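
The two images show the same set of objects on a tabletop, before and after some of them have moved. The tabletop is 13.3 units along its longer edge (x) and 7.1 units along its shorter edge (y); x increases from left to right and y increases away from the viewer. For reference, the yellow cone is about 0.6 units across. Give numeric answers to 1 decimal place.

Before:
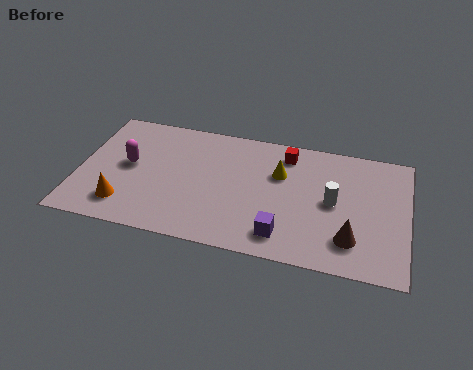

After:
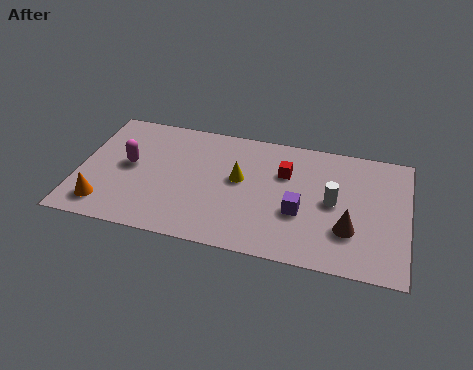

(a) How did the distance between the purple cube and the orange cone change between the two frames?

+1.5

The distance was about 6.4 in the first image and 7.9 in the second, so they moved 1.5 units further apart.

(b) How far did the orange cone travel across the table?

0.8

From (2.0, 1.5) to (1.2, 1.3), the orange cone covered √(0.8² + 0.2²) ≈ 0.8 units.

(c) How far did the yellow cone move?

1.7

From (8.1, 4.7) to (6.5, 4.0), the yellow cone covered √(1.6² + 0.7²) ≈ 1.7 units.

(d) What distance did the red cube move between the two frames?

1.1

The red cube was near (8.3, 5.9) before and (8.3, 4.8) after, so it travelled √(0.0² + 1.1²) ≈ 1.1 units.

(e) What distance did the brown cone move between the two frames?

0.5

The brown cone was near (11.1, 1.7) before and (11.0, 2.2) after, so it travelled √(0.1² + 0.5²) ≈ 0.5 units.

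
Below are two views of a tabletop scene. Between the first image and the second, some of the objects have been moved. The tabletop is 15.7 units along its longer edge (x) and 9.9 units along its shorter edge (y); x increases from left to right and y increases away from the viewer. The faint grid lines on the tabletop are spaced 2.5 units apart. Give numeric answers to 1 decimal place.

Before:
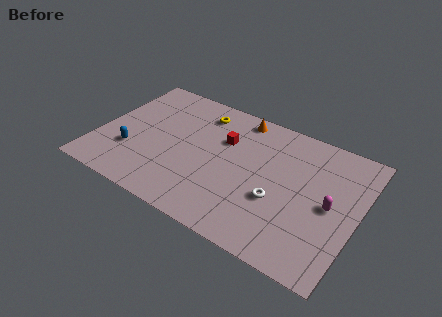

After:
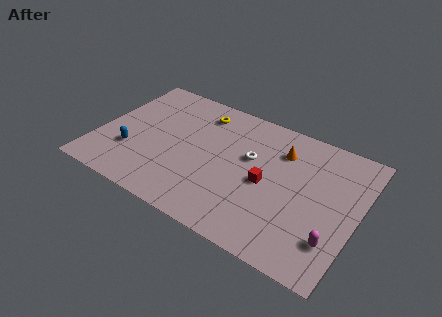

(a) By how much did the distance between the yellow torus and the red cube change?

+3.5

They were about 2.3 units apart before and 5.8 after — 3.5 units further apart.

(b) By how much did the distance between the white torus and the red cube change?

-2.9

Before: roughly 4.7 units apart; after: 1.8. That's 2.9 units closer together.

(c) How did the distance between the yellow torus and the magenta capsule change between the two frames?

+1.5

They were about 9.0 units apart before and 10.5 after — 1.5 units further apart.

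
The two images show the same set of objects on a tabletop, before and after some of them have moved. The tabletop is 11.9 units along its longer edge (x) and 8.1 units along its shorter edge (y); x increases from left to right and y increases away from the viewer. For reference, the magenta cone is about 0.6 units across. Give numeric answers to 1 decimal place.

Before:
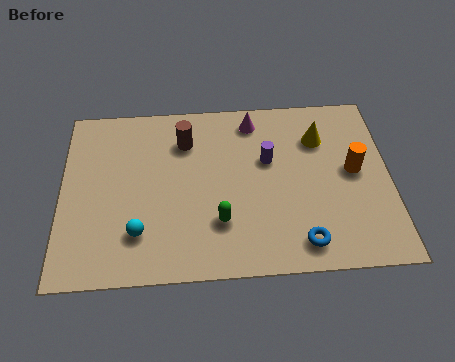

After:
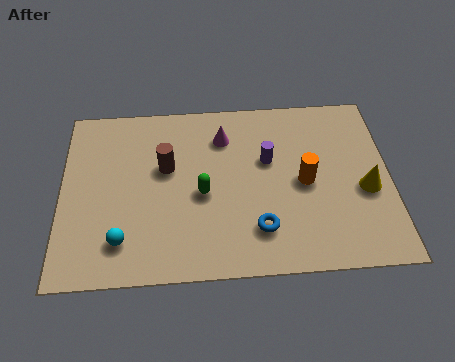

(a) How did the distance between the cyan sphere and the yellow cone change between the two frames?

+1.3

The distance was about 7.7 in the first image and 9.0 in the second, so they moved 1.3 units further apart.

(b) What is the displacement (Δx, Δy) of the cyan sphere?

(-0.6, -0.3)

From the two frames, the cyan sphere sits at roughly (2.8, 2.0) before and (2.2, 1.7) after.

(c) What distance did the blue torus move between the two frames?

1.7

The blue torus moved from about (8.6, 1.2) to (7.1, 1.9), a distance of √(1.5² + 0.7²) ≈ 1.7.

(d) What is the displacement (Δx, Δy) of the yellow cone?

(1.6, -2.5)

From the two frames, the yellow cone sits at roughly (9.4, 5.9) before and (11.0, 3.4) after.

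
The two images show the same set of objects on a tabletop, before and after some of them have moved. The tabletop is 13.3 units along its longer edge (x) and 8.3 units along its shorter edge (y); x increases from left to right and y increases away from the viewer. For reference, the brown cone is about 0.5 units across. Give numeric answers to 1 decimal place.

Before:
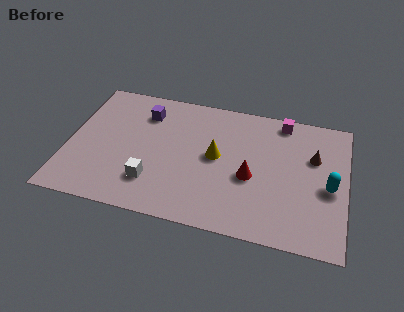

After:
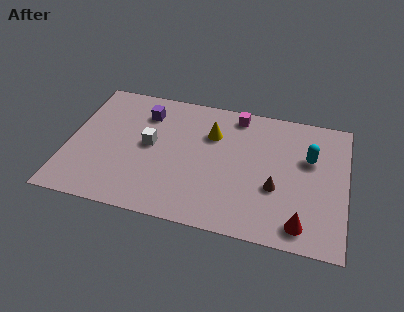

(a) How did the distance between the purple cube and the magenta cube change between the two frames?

-2.2

They were about 6.7 units apart before and 4.5 after — 2.2 units closer together.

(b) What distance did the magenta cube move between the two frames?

2.2

The magenta cube was near (10.1, 7.4) before and (7.9, 7.3) after, so it travelled √(2.2² + 0.1²) ≈ 2.2 units.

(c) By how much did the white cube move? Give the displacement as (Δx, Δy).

(-0.3, 2.3)

From the two frames, the white cube sits at roughly (4.2, 2.1) before and (3.9, 4.4) after.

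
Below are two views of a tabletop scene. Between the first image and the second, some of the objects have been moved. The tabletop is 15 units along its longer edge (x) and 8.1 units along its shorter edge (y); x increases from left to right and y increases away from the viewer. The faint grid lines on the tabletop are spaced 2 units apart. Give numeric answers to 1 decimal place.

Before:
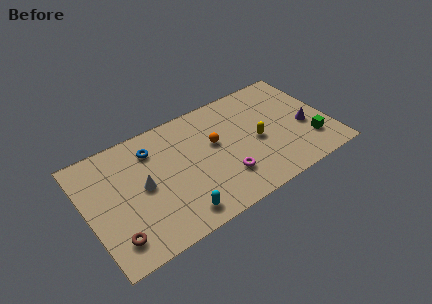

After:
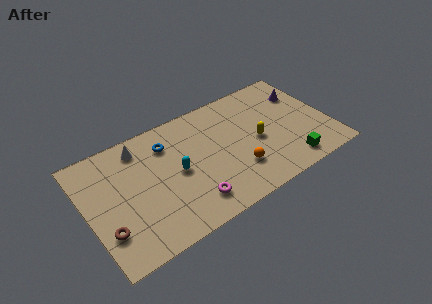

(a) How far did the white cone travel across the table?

2.7

The white cone was near (3.4, 4.1) before and (3.6, 6.8) after, so it travelled √(0.2² + 2.7²) ≈ 2.7 units.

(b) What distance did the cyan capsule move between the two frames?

2.8

From (5.1, 1.2) to (5.5, 4.0), the cyan capsule covered √(0.4² + 2.8²) ≈ 2.8 units.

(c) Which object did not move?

the yellow capsule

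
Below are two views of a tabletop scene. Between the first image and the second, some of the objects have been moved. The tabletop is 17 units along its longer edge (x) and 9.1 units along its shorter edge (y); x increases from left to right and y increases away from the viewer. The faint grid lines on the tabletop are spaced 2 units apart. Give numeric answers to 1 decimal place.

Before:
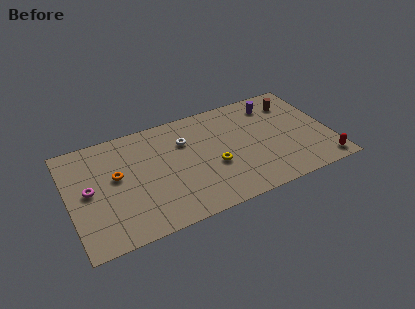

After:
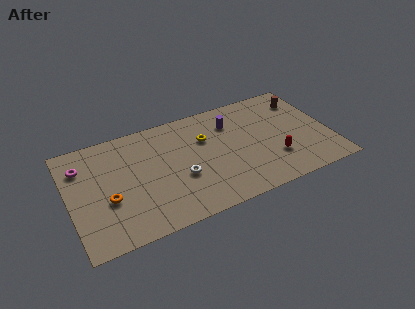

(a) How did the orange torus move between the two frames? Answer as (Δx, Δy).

(-0.7, -1.7)

The orange torus was at about (3.1, 5.2) and moved to about (2.4, 3.5).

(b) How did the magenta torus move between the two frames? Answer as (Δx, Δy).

(-0.3, 2.1)

The magenta torus was at about (1.3, 4.7) and moved to about (1.0, 6.8).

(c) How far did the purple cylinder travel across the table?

3.0

The purple cylinder moved from about (13.7, 7.4) to (10.8, 6.8), a distance of √(2.9² + 0.6²) ≈ 3.0.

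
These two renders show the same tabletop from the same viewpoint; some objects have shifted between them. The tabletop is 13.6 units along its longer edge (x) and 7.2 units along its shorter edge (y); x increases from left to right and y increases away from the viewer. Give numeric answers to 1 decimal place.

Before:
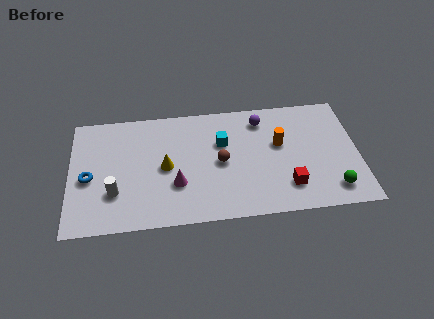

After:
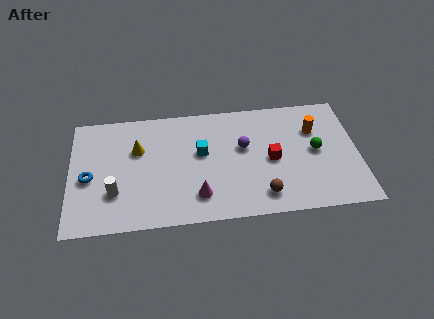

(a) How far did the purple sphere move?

1.8

The purple sphere moved from about (9.1, 5.9) to (8.2, 4.3), a distance of √(0.9² + 1.6²) ≈ 1.8.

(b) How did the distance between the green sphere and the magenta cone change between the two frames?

-1.4

They were about 7.4 units apart before and 6.0 after — 1.4 units closer together.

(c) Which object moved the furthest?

the brown sphere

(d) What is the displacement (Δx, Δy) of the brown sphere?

(1.9, -2.2)

From the two frames, the brown sphere sits at roughly (7.1, 3.5) before and (9.0, 1.3) after.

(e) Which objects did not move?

the white cylinder and the blue torus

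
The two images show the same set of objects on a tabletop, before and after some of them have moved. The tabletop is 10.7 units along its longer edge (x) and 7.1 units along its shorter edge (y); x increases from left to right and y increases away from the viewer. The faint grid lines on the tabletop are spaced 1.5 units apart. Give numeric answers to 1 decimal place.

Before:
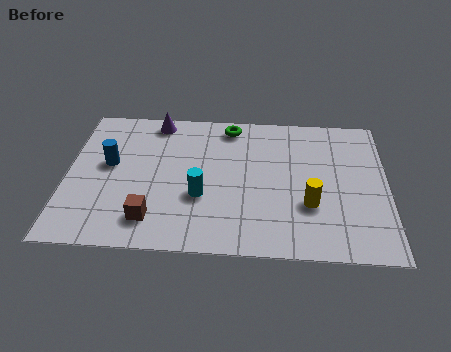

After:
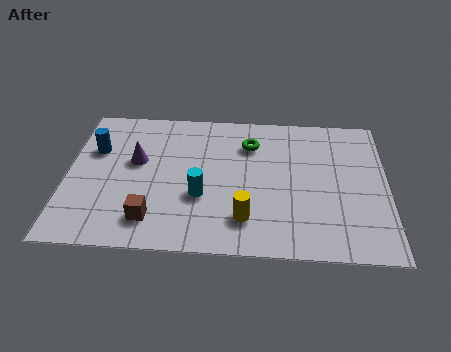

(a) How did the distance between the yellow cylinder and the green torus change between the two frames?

-1.0

They were about 4.7 units apart before and 3.7 after — 1.0 units closer together.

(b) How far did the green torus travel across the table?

1.1

From (5.4, 6.2) to (6.1, 5.3), the green torus covered √(0.7² + 0.9²) ≈ 1.1 units.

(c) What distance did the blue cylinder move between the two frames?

0.9

The blue cylinder moved from about (1.4, 4.0) to (0.9, 4.7), a distance of √(0.5² + 0.7²) ≈ 0.9.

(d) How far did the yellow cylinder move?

2.2

From (8.1, 2.4) to (6.0, 1.6), the yellow cylinder covered √(2.1² + 0.8²) ≈ 2.2 units.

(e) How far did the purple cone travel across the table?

2.2

The purple cone was near (2.9, 6.3) before and (2.3, 4.2) after, so it travelled √(0.6² + 2.1²) ≈ 2.2 units.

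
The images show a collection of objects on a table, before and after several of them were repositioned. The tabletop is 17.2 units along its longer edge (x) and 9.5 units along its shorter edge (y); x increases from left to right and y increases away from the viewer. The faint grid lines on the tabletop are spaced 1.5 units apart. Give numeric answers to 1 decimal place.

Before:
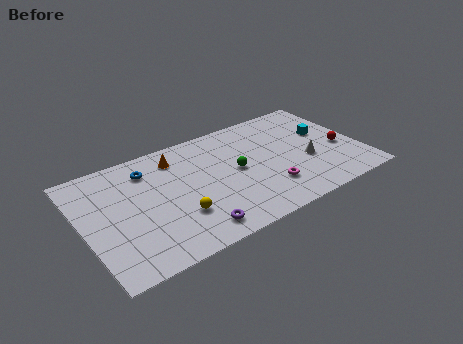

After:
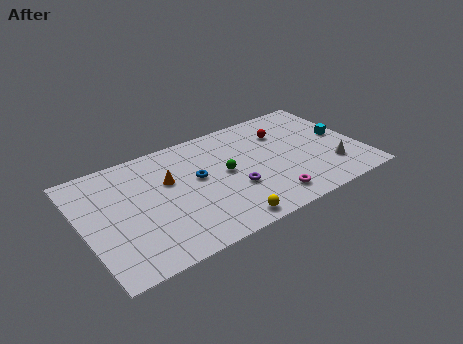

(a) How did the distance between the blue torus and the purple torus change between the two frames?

-3.6

The distance was about 6.4 in the first image and 2.8 in the second, so they moved 3.6 units closer together.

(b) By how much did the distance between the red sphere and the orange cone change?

-3.1

Before: roughly 10.6 units apart; after: 7.5. That's 3.1 units closer together.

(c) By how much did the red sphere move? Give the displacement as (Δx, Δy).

(-3.2, 3.0)

The red sphere started near (16.0, 3.9) and ended near (12.8, 6.9).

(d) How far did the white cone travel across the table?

1.8

The white cone moved from about (13.8, 3.7) to (15.1, 2.5), a distance of √(1.3² + 1.2²) ≈ 1.8.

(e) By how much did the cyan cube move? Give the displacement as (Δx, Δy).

(0.9, -0.7)

The cyan cube started near (15.3, 5.7) and ended near (16.2, 5.0).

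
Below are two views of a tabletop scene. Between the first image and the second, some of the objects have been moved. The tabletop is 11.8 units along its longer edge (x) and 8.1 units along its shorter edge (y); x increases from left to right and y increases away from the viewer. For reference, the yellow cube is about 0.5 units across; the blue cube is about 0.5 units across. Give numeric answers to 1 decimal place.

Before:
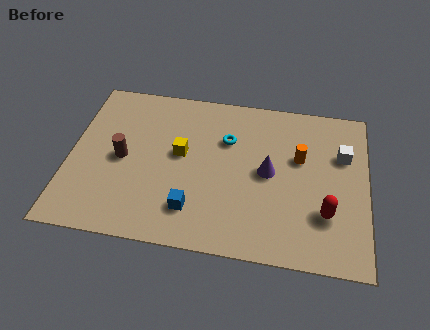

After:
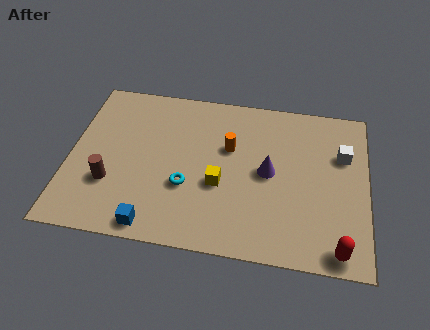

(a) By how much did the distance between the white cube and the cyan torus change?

+2.0

Before: roughly 4.6 units apart; after: 6.6. That's 2.0 units further apart.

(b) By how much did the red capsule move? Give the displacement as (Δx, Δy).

(0.5, -1.6)

From the two frames, the red capsule sits at roughly (10.2, 2.4) before and (10.7, 0.8) after.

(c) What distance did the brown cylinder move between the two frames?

1.4

The brown cylinder moved from about (2.1, 3.9) to (1.7, 2.6), a distance of √(0.4² + 1.3²) ≈ 1.4.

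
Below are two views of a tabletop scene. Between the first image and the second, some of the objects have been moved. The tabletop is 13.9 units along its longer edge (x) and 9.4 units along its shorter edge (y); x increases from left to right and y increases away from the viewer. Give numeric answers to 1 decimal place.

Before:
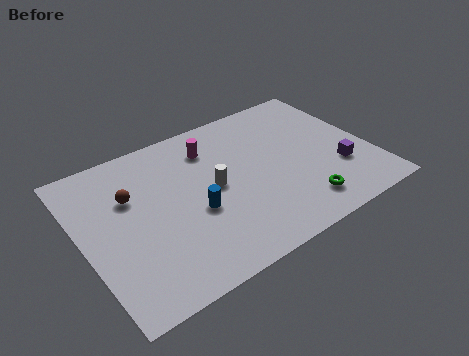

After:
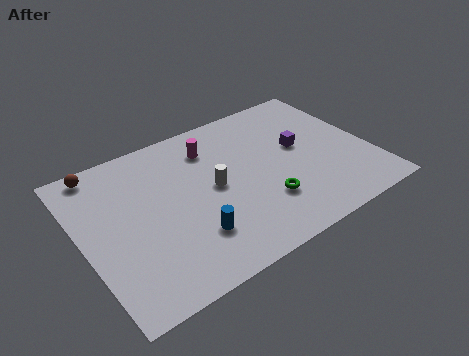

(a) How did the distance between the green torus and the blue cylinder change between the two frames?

-1.6

The distance was about 5.2 in the first image and 3.6 in the second, so they moved 1.6 units closer together.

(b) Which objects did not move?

the magenta cylinder and the white cylinder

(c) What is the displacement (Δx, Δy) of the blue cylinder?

(-0.4, -1.3)

The blue cylinder was at about (5.2, 3.8) and moved to about (4.8, 2.5).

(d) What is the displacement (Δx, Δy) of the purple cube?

(-1.5, 2.3)

The purple cube was at about (12.2, 3.0) and moved to about (10.7, 5.3).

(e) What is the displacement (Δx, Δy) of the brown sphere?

(-1.1, 2.3)

The brown sphere was at about (2.5, 6.2) and moved to about (1.4, 8.5).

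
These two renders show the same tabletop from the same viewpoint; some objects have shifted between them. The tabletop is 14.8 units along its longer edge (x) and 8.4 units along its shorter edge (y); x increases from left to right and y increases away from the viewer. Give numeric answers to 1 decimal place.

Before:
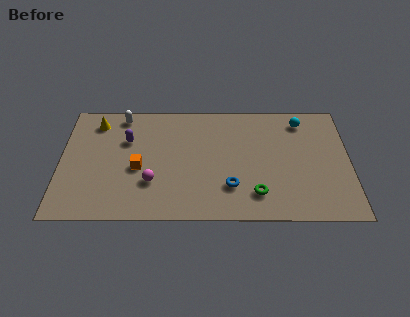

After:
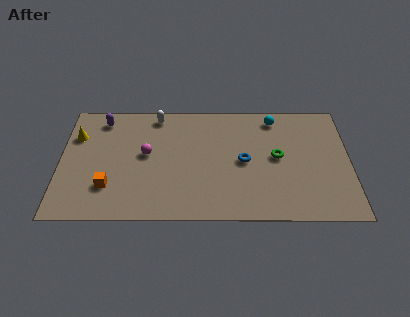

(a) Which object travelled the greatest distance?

the green torus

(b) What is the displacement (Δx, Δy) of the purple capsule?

(-1.3, 1.5)

From the two frames, the purple capsule sits at roughly (3.4, 5.6) before and (2.1, 7.1) after.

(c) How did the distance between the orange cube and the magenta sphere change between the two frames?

+1.8

They were about 1.2 units apart before and 3.0 after — 1.8 units further apart.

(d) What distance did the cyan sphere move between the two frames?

1.4

From (12.4, 7.0) to (11.0, 7.2), the cyan sphere covered √(1.4² + 0.2²) ≈ 1.4 units.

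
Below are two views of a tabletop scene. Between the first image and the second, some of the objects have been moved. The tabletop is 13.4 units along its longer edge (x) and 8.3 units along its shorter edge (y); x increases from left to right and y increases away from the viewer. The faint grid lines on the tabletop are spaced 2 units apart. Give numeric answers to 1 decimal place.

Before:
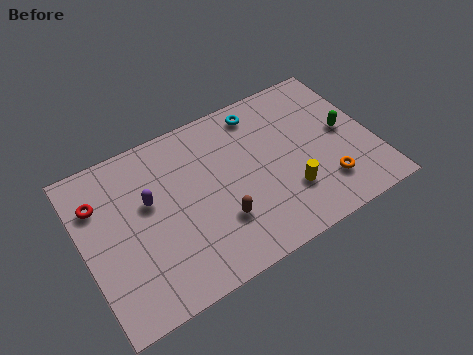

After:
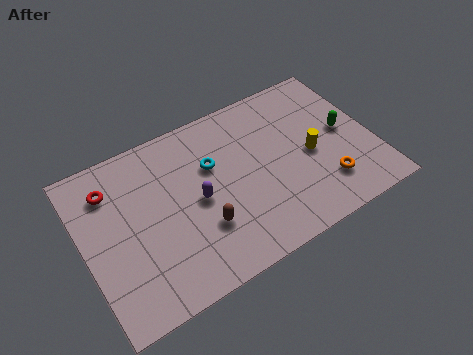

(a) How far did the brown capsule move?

0.8

From (6.0, 2.5) to (5.2, 2.6), the brown capsule covered √(0.8² + 0.1²) ≈ 0.8 units.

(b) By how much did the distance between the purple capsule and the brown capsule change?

-2.4

The distance was about 3.8 in the first image and 1.4 in the second, so they moved 2.4 units closer together.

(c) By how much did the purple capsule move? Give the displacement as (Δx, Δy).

(2.1, -1.0)

From the two frames, the purple capsule sits at roughly (3.1, 5.0) before and (5.2, 4.0) after.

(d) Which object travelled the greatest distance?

the cyan torus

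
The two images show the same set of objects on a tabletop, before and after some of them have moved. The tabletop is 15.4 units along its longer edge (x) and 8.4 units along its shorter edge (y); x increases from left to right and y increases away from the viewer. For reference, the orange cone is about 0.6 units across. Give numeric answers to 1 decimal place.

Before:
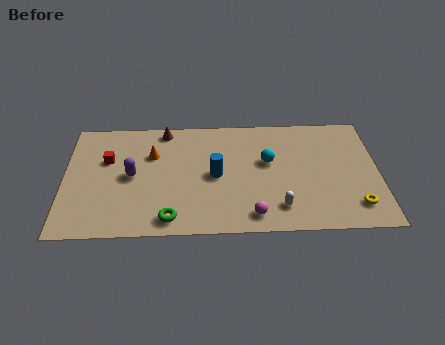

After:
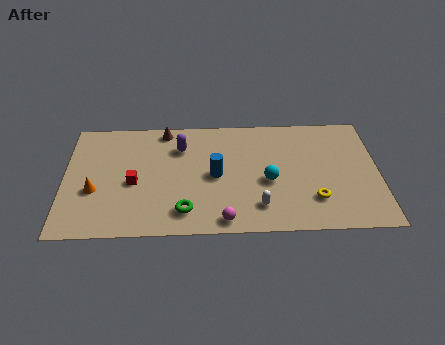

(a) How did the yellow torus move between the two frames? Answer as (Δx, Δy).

(-2.0, 0.5)

The yellow torus was at about (14.2, 1.7) and moved to about (12.2, 2.2).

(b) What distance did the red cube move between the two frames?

2.1

The red cube was near (2.1, 5.4) before and (3.4, 3.7) after, so it travelled √(1.3² + 1.7²) ≈ 2.1 units.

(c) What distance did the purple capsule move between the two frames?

3.1

The purple capsule was near (3.3, 4.2) before and (5.7, 6.2) after, so it travelled √(2.4² + 2.0²) ≈ 3.1 units.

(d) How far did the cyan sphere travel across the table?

1.4

The cyan sphere moved from about (10.0, 5.0) to (10.0, 3.6), a distance of √(0.0² + 1.4²) ≈ 1.4.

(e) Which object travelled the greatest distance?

the orange cone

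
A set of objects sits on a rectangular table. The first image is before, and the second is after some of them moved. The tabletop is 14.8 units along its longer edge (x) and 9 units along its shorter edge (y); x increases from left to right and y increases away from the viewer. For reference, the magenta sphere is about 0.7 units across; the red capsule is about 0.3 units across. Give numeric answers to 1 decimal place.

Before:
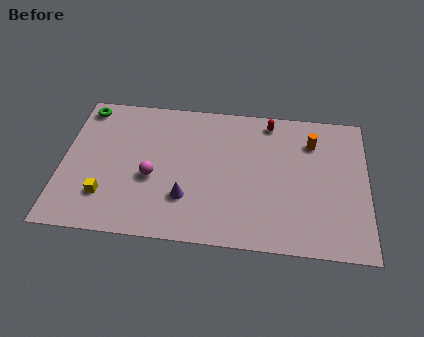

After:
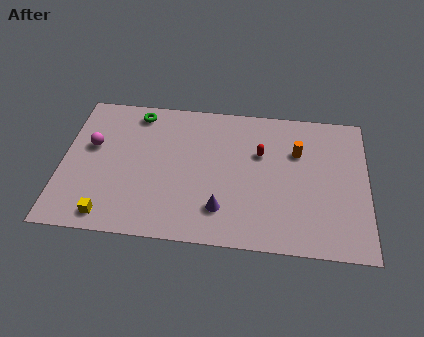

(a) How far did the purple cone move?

1.8

The purple cone moved from about (6.1, 2.6) to (7.8, 2.1), a distance of √(1.7² + 0.5²) ≈ 1.8.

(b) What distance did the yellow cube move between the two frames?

1.2

The yellow cube was near (2.2, 2.3) before and (2.4, 1.1) after, so it travelled √(0.2² + 1.2²) ≈ 1.2 units.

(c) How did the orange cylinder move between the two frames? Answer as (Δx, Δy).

(-0.7, -0.7)

From the two frames, the orange cylinder sits at roughly (12.1, 6.8) before and (11.4, 6.1) after.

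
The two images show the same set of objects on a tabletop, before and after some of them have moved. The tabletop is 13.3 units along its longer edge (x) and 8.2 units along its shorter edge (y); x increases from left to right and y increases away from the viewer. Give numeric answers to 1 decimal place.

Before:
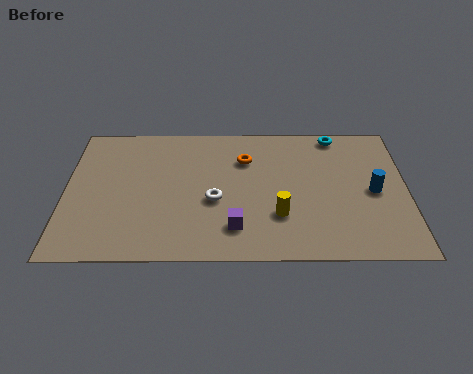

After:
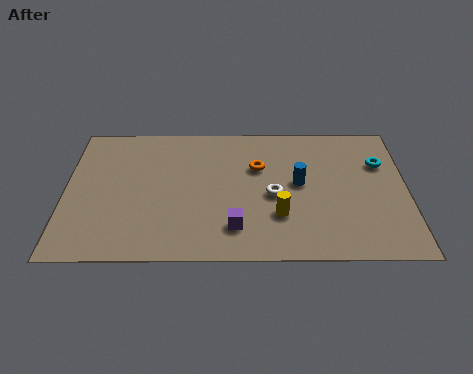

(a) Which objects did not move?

the yellow cylinder and the purple cube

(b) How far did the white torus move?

2.3

The white torus moved from about (5.8, 3.4) to (8.1, 3.7), a distance of √(2.3² + 0.3²) ≈ 2.3.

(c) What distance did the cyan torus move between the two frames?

2.5

From (10.6, 7.4) to (12.3, 5.6), the cyan torus covered √(1.7² + 1.8²) ≈ 2.5 units.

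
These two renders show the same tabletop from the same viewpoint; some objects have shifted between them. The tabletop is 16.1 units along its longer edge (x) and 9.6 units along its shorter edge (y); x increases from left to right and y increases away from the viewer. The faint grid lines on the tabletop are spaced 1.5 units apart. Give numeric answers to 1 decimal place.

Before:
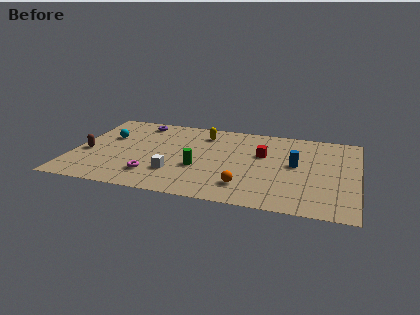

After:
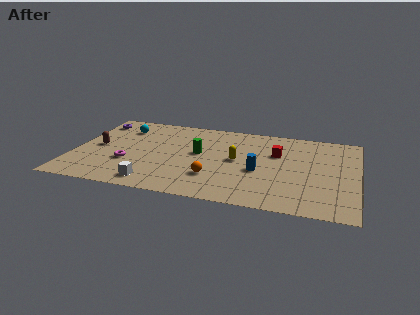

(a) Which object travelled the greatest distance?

the yellow capsule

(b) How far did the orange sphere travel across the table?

1.9

The orange sphere moved from about (9.9, 2.1) to (8.1, 2.7), a distance of √(1.8² + 0.6²) ≈ 1.9.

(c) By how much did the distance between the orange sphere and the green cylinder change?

-0.3

Before: roughly 3.1 units apart; after: 2.8. That's 0.3 units closer together.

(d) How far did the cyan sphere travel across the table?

1.5

From (1.8, 6.1) to (2.5, 7.4), the cyan sphere covered √(0.7² + 1.3²) ≈ 1.5 units.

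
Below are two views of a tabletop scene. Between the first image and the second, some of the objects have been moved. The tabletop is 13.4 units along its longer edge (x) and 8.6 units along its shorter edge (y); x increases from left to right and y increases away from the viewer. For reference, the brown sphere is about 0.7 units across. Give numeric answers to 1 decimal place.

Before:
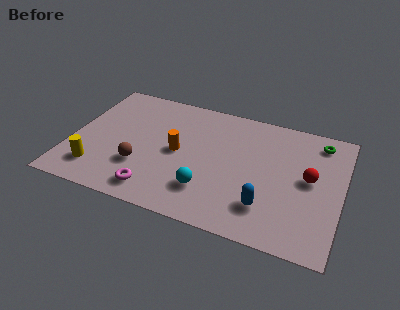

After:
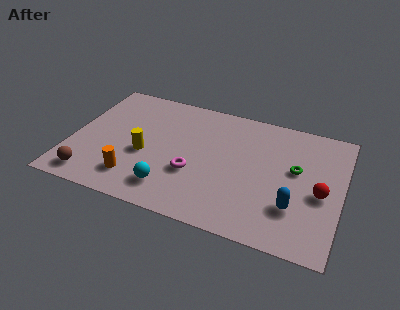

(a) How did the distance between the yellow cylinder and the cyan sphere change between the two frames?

-3.1

The distance was about 5.5 in the first image and 2.4 in the second, so they moved 3.1 units closer together.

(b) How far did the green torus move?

2.5

The green torus was near (12.1, 7.3) before and (11.1, 5.0) after, so it travelled √(1.0² + 2.3²) ≈ 2.5 units.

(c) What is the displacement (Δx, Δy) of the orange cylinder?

(-1.9, -2.5)

The orange cylinder started near (5.3, 4.3) and ended near (3.4, 1.8).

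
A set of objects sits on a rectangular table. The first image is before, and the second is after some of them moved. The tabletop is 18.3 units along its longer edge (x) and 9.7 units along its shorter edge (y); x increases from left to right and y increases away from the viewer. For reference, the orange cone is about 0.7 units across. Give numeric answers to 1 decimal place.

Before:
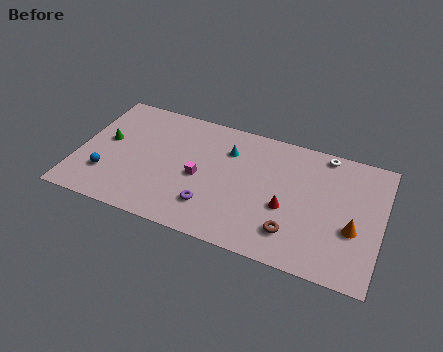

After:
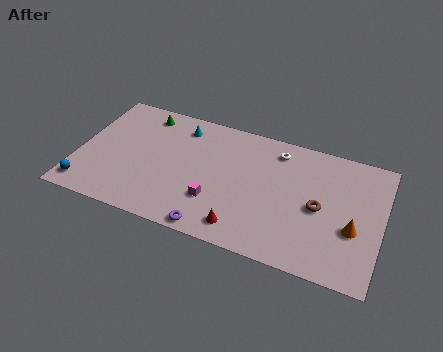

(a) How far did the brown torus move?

2.8

The brown torus was near (13.2, 2.2) before and (14.6, 4.6) after, so it travelled √(1.4² + 2.4²) ≈ 2.8 units.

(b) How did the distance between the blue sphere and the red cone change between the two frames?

-1.4

Before: roughly 10.9 units apart; after: 9.5. That's 1.4 units closer together.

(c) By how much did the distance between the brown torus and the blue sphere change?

+2.9

They were about 11.3 units apart before and 14.2 after — 2.9 units further apart.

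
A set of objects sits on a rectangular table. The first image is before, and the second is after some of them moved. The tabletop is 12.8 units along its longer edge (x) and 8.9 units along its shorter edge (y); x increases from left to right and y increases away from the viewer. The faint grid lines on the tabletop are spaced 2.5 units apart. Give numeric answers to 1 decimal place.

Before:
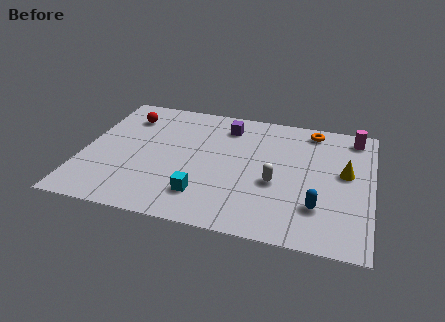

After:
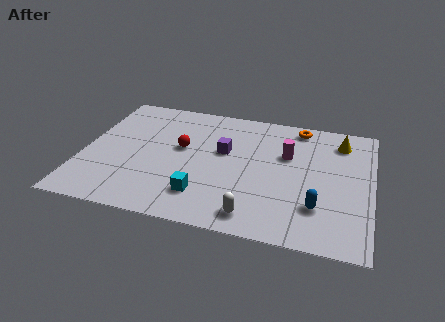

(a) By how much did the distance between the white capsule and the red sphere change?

-2.4

They were about 7.6 units apart before and 5.2 after — 2.4 units closer together.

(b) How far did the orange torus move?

0.6

From (10.0, 7.8) to (9.4, 7.9), the orange torus covered √(0.6² + 0.1²) ≈ 0.6 units.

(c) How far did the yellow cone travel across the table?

2.2

From (11.6, 5.0) to (11.3, 7.2), the yellow cone covered √(0.3² + 2.2²) ≈ 2.2 units.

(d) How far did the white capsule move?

2.5

From (8.6, 3.6) to (7.8, 1.2), the white capsule covered √(0.8² + 2.4²) ≈ 2.5 units.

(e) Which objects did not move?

the blue capsule and the cyan cube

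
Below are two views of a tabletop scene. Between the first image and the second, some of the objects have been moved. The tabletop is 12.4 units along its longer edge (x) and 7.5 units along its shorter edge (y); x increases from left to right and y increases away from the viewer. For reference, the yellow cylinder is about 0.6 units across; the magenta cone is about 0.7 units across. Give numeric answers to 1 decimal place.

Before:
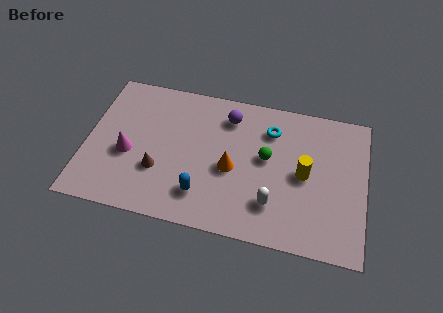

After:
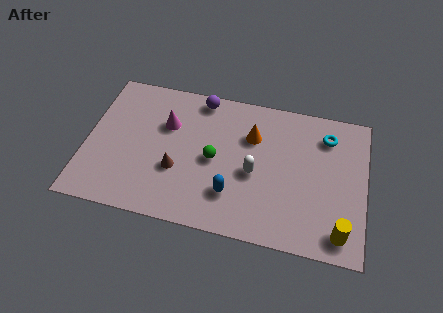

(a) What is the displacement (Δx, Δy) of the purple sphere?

(-1.3, 0.7)

The purple sphere started near (6.2, 6.0) and ended near (4.9, 6.7).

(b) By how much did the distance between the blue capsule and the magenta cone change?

+0.6

They were about 3.7 units apart before and 4.3 after — 0.6 units further apart.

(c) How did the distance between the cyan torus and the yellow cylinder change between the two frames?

+2.3

Before: roughly 2.6 units apart; after: 4.9. That's 2.3 units further apart.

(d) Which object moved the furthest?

the yellow cylinder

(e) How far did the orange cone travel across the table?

2.1

The orange cone was near (6.5, 3.3) before and (7.3, 5.2) after, so it travelled √(0.8² + 1.9²) ≈ 2.1 units.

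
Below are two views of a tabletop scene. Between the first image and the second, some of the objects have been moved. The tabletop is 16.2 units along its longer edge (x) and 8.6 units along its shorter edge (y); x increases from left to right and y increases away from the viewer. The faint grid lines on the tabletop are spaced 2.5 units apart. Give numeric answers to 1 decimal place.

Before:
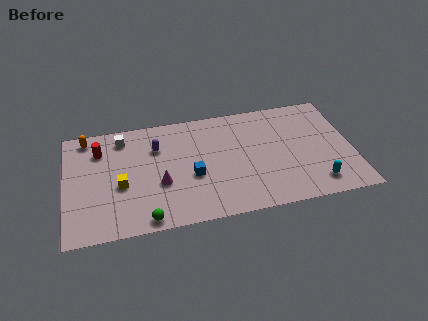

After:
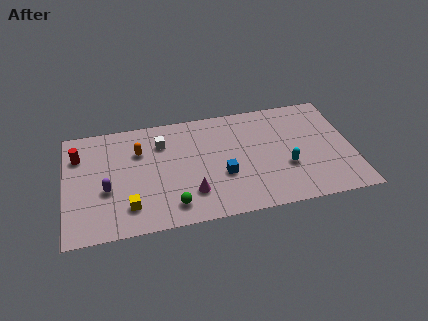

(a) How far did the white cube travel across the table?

2.3

The white cube was near (3.3, 7.2) before and (5.5, 6.4) after, so it travelled √(2.2² + 0.8²) ≈ 2.3 units.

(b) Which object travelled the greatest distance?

the purple capsule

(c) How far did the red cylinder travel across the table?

1.2

The red cylinder moved from about (2.0, 6.5) to (0.8, 6.3), a distance of √(1.2² + 0.2²) ≈ 1.2.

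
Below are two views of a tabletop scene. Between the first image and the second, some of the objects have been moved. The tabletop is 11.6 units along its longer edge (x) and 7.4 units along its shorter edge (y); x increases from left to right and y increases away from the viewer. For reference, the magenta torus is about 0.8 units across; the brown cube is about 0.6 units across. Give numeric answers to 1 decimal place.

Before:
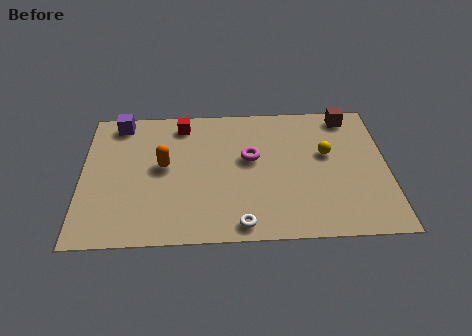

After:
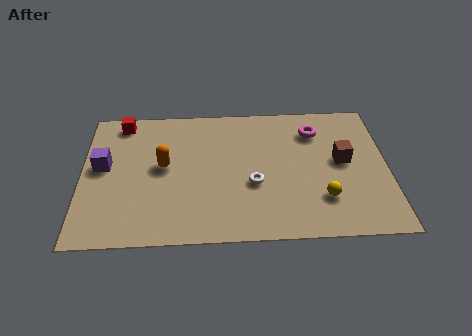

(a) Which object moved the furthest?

the magenta torus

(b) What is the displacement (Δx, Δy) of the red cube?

(-2.3, 0.2)

From the two frames, the red cube sits at roughly (3.8, 6.3) before and (1.5, 6.5) after.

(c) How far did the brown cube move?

2.5

The brown cube moved from about (10.2, 6.5) to (9.9, 4.0), a distance of √(0.3² + 2.5²) ≈ 2.5.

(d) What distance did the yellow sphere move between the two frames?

2.4

From (9.3, 4.4) to (9.1, 2.0), the yellow sphere covered √(0.2² + 2.4²) ≈ 2.4 units.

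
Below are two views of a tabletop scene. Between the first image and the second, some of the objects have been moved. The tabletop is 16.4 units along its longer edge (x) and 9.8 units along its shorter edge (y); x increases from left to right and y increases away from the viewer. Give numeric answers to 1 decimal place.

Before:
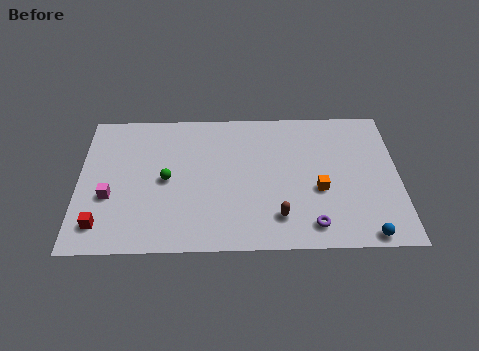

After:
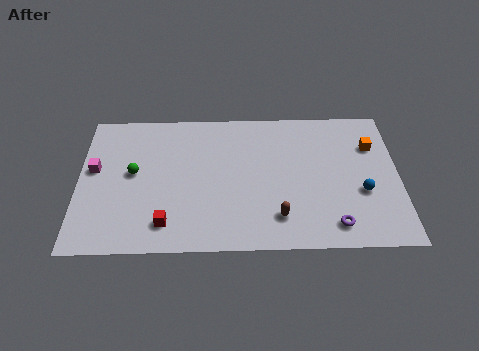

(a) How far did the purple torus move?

1.1

From (11.9, 1.5) to (13.0, 1.5), the purple torus covered √(1.1² + 0.0²) ≈ 1.1 units.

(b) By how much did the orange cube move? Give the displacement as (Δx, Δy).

(2.8, 3.0)

The orange cube was at about (12.3, 3.9) and moved to about (15.1, 6.9).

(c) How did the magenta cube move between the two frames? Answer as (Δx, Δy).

(-0.8, 1.9)

The magenta cube was at about (1.6, 3.7) and moved to about (0.8, 5.6).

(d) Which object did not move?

the brown capsule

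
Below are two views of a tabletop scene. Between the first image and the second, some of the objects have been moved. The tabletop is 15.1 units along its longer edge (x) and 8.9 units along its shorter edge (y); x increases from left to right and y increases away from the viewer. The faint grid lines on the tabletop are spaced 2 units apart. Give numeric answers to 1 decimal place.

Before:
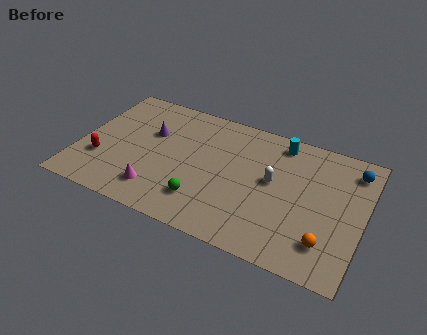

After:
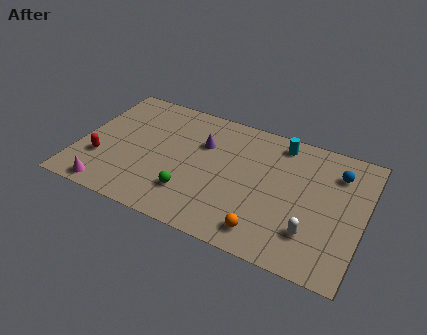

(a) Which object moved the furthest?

the white capsule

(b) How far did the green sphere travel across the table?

0.7

The green sphere moved from about (6.9, 2.1) to (6.2, 2.3), a distance of √(0.7² + 0.2²) ≈ 0.7.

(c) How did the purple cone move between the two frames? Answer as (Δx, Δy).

(2.8, 0.3)

The purple cone started near (3.6, 5.7) and ended near (6.4, 6.0).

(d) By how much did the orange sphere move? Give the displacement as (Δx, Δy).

(-3.1, -0.6)

From the two frames, the orange sphere sits at roughly (13.4, 2.0) before and (10.3, 1.4) after.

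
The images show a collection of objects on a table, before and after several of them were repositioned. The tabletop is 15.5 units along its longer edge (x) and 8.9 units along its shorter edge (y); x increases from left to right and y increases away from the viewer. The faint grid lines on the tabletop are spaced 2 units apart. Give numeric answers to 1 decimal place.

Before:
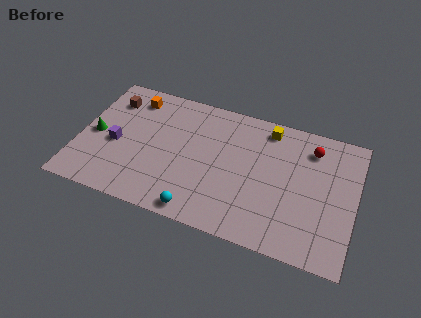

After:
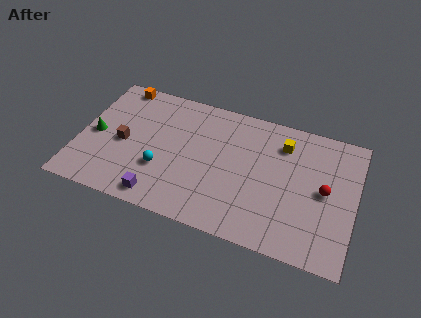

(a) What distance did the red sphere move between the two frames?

2.8

From (12.9, 7.1) to (13.8, 4.5), the red sphere covered √(0.9² + 2.6²) ≈ 2.8 units.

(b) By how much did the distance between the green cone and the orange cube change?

+0.3

They were about 3.7 units apart before and 4.0 after — 0.3 units further apart.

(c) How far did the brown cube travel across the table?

3.0

From (1.5, 6.9) to (2.5, 4.1), the brown cube covered √(1.0² + 2.8²) ≈ 3.0 units.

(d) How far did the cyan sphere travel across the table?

3.1

The cyan sphere moved from about (7.1, 0.9) to (4.8, 3.0), a distance of √(2.3² + 2.1²) ≈ 3.1.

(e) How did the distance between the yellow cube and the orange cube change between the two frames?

+1.9

The distance was about 7.7 in the first image and 9.6 in the second, so they moved 1.9 units further apart.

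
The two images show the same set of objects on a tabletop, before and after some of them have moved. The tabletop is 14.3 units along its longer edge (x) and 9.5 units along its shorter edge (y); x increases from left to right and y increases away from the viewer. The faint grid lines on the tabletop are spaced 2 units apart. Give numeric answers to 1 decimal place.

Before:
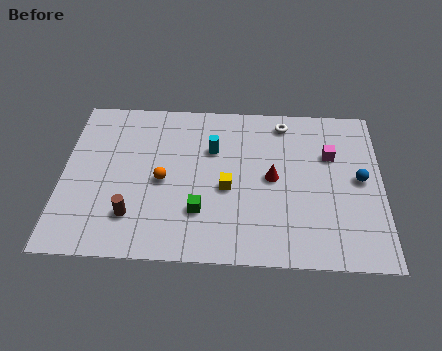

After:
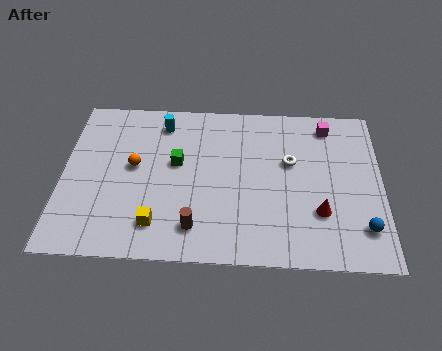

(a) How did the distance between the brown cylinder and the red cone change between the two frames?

-1.1

Before: roughly 6.7 units apart; after: 5.6. That's 1.1 units closer together.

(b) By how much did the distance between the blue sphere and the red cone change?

-1.8

Before: roughly 3.9 units apart; after: 2.1. That's 1.8 units closer together.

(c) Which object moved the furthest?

the yellow cube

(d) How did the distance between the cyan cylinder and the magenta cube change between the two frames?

+2.2

They were about 5.3 units apart before and 7.5 after — 2.2 units further apart.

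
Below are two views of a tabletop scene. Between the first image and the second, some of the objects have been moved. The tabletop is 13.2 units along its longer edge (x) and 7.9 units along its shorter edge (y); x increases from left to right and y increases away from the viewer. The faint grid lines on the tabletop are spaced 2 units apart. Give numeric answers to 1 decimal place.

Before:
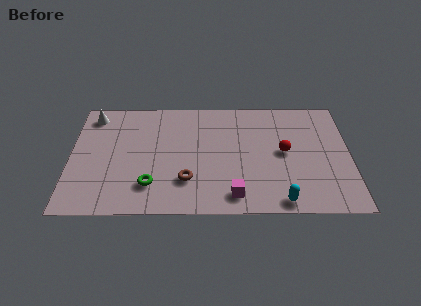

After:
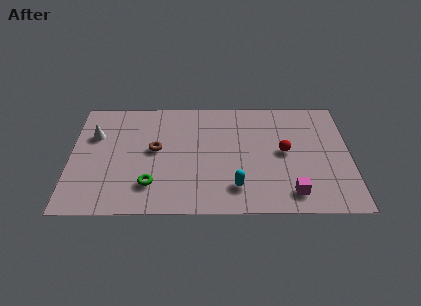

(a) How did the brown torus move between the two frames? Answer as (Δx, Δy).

(-1.5, 2.1)

The brown torus was at about (5.5, 2.2) and moved to about (4.0, 4.3).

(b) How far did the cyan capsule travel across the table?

2.3

The cyan capsule moved from about (9.9, 0.8) to (7.8, 1.7), a distance of √(2.1² + 0.9²) ≈ 2.3.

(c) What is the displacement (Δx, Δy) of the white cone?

(0.1, -1.4)

The white cone started near (1.0, 6.7) and ended near (1.1, 5.3).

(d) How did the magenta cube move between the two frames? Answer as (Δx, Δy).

(2.7, 0.1)

From the two frames, the magenta cube sits at roughly (7.7, 1.2) before and (10.4, 1.3) after.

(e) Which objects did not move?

the green torus and the red sphere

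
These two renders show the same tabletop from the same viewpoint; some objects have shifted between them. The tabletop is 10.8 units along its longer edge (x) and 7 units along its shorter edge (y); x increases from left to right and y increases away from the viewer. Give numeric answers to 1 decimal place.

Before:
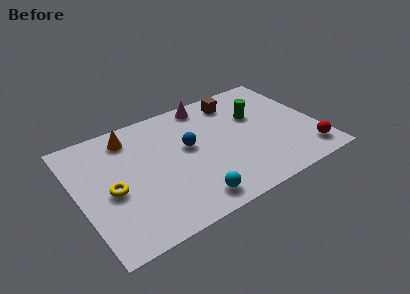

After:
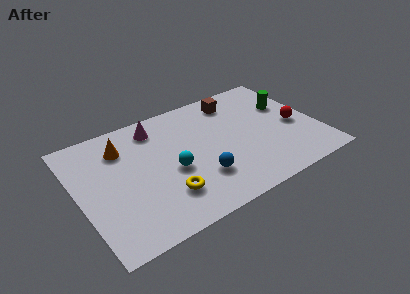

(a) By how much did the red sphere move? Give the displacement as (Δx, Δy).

(-0.2, 1.9)

The red sphere started near (10.0, 1.2) and ended near (9.8, 3.1).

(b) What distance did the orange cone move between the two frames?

0.6

The orange cone was near (2.6, 5.8) before and (2.2, 5.3) after, so it travelled √(0.4² + 0.5²) ≈ 0.6 units.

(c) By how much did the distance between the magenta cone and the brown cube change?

+2.3

Before: roughly 1.4 units apart; after: 3.7. That's 2.3 units further apart.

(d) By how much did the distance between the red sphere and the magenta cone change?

+0.3

The distance was about 6.3 in the first image and 6.6 in the second, so they moved 0.3 units further apart.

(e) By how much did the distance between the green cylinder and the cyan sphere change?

+0.8

Before: roughly 5.0 units apart; after: 5.8. That's 0.8 units further apart.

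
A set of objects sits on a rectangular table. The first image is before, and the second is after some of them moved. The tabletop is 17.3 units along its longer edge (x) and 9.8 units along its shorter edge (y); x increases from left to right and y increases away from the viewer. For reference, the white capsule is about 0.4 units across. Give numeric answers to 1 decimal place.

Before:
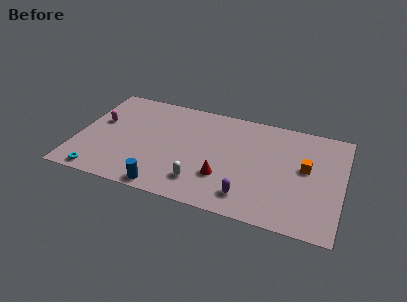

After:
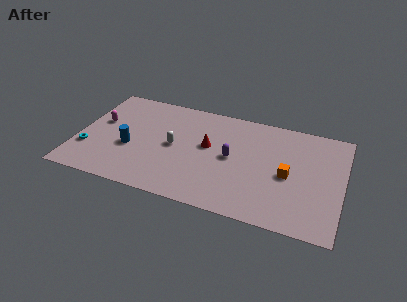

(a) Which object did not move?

the magenta capsule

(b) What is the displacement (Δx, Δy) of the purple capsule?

(-1.3, 3.2)

From the two frames, the purple capsule sits at roughly (11.4, 1.8) before and (10.1, 5.0) after.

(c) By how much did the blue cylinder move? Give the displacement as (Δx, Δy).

(-2.6, 3.0)

From the two frames, the blue cylinder sits at roughly (6.1, 0.9) before and (3.5, 3.9) after.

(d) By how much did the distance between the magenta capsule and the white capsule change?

-2.8

Before: roughly 7.9 units apart; after: 5.1. That's 2.8 units closer together.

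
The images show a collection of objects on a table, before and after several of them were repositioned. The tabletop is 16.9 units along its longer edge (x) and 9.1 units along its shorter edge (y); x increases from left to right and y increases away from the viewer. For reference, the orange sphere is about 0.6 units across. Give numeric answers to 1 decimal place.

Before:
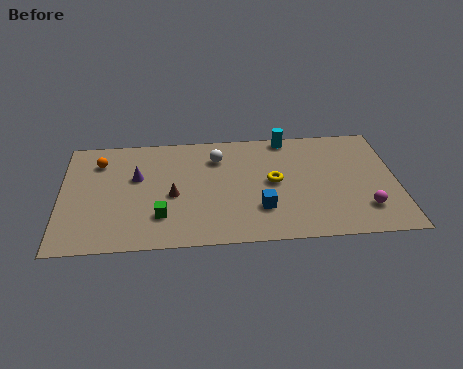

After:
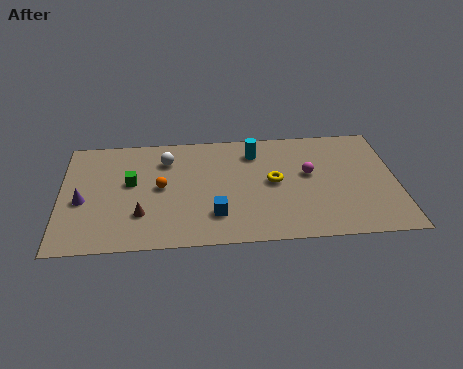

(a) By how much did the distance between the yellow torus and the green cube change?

+1.1

The distance was about 6.1 in the first image and 7.2 in the second, so they moved 1.1 units further apart.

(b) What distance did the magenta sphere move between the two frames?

4.0

The magenta sphere was near (15.2, 2.2) before and (12.5, 5.2) after, so it travelled √(2.7² + 3.0²) ≈ 4.0 units.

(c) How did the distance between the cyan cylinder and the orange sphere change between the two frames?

-4.3

They were about 9.7 units apart before and 5.4 after — 4.3 units closer together.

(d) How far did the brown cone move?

2.1

The brown cone moved from about (5.6, 4.0) to (4.0, 2.6), a distance of √(1.6² + 1.4²) ≈ 2.1.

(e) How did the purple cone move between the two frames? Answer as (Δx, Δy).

(-2.7, -1.7)

The purple cone was at about (3.8, 5.6) and moved to about (1.1, 3.9).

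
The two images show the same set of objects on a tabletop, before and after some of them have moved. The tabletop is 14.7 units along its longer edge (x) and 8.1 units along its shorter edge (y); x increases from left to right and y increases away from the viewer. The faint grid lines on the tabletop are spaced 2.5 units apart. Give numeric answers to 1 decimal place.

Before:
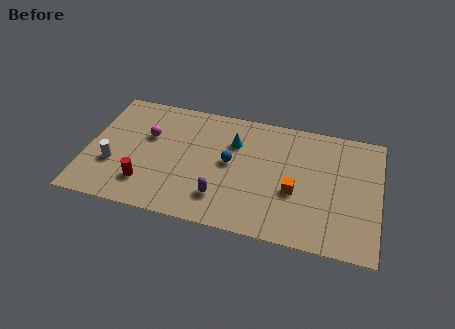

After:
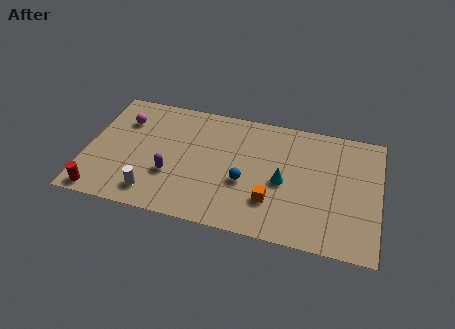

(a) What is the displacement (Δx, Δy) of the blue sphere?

(0.8, -1.1)

The blue sphere started near (7.2, 4.3) and ended near (8.0, 3.2).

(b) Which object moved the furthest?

the cyan cone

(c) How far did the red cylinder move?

2.5

The red cylinder moved from about (3.1, 1.9) to (0.9, 0.8), a distance of √(2.2² + 1.1²) ≈ 2.5.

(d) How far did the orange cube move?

1.4

From (10.5, 3.2) to (9.4, 2.3), the orange cube covered √(1.1² + 0.9²) ≈ 1.4 units.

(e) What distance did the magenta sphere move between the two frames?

1.5

From (3.0, 5.1) to (1.7, 5.9), the magenta sphere covered √(1.3² + 0.8²) ≈ 1.5 units.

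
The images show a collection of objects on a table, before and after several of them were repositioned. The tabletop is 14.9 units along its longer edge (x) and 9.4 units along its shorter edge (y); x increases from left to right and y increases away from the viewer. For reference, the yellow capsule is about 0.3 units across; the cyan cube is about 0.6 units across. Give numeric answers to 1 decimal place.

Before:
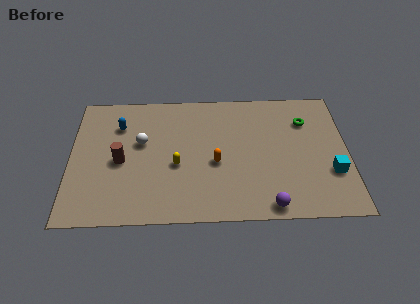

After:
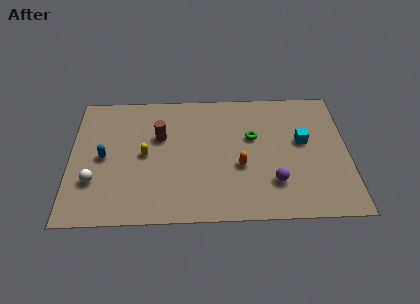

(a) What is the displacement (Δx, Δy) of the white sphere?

(-2.5, -2.7)

From the two frames, the white sphere sits at roughly (3.8, 5.6) before and (1.3, 2.9) after.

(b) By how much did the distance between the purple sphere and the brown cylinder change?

-1.6

They were about 8.6 units apart before and 7.0 after — 1.6 units closer together.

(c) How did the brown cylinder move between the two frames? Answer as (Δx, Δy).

(2.1, 1.7)

From the two frames, the brown cylinder sits at roughly (2.7, 4.3) before and (4.8, 6.0) after.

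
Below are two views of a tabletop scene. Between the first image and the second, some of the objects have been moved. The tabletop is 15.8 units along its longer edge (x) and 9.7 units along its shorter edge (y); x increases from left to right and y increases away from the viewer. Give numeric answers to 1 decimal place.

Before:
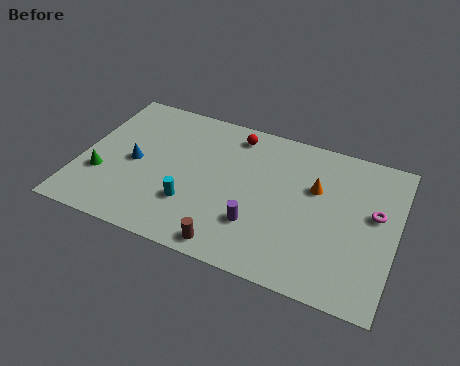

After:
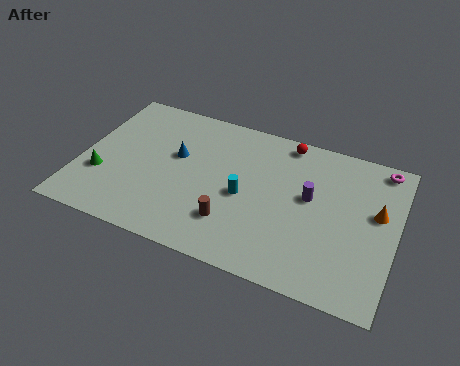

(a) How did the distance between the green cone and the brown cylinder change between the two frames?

-0.4

The distance was about 7.1 in the first image and 6.7 in the second, so they moved 0.4 units closer together.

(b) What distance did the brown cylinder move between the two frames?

1.5

From (8.0, 1.0) to (7.9, 2.5), the brown cylinder covered √(0.1² + 1.5²) ≈ 1.5 units.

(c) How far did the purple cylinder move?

3.6

The purple cylinder moved from about (9.1, 2.8) to (11.5, 5.5), a distance of √(2.4² + 2.7²) ≈ 3.6.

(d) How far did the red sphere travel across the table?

2.6

From (7.4, 8.3) to (10.0, 8.7), the red sphere covered √(2.6² + 0.4²) ≈ 2.6 units.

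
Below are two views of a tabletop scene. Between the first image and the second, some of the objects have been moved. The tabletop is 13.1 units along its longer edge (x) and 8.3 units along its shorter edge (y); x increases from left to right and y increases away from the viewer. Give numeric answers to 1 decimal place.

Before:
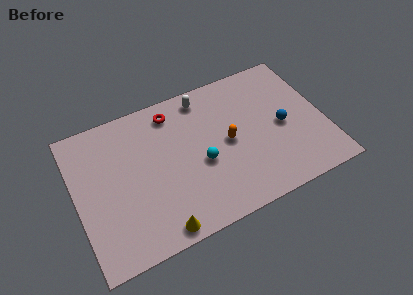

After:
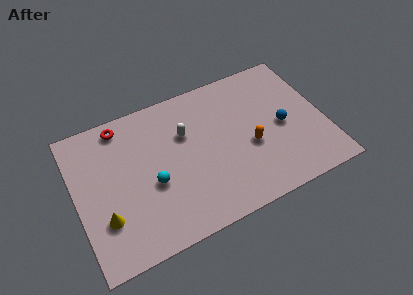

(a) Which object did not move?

the blue sphere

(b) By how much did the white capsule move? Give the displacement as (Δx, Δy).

(-1.2, -1.7)

The white capsule started near (7.1, 7.2) and ended near (5.9, 5.5).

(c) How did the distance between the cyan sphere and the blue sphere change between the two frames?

+2.6

Before: roughly 4.4 units apart; after: 7.0. That's 2.6 units further apart.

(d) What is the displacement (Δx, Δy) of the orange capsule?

(1.1, -0.7)

From the two frames, the orange capsule sits at roughly (8.0, 4.1) before and (9.1, 3.4) after.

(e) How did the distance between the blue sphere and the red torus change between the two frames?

+2.6

Before: roughly 6.3 units apart; after: 8.9. That's 2.6 units further apart.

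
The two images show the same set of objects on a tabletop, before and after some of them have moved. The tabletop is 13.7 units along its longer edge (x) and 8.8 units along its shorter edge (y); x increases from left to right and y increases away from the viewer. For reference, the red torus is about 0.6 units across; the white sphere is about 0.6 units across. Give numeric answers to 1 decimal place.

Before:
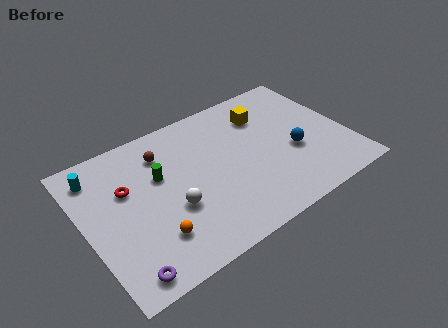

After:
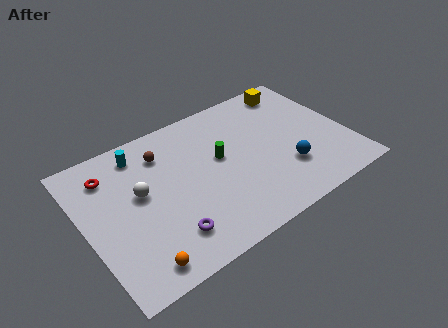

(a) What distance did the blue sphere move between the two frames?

1.1

The blue sphere moved from about (10.8, 3.5) to (10.2, 2.6), a distance of √(0.6² + 0.9²) ≈ 1.1.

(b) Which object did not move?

the brown sphere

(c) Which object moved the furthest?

the green cylinder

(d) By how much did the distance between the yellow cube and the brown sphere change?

+1.9

Before: roughly 5.4 units apart; after: 7.3. That's 1.9 units further apart.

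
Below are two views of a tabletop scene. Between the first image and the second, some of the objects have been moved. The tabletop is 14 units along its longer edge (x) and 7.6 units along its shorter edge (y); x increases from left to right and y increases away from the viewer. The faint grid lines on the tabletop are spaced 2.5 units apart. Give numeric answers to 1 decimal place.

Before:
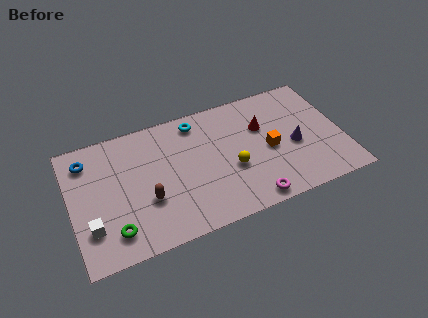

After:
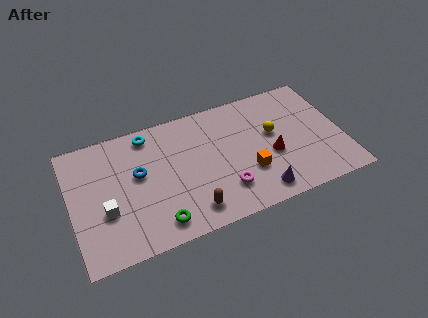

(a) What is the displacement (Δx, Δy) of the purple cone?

(-2.1, -2.2)

The purple cone was at about (11.5, 3.3) and moved to about (9.4, 1.1).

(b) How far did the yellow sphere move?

2.7

The yellow sphere was near (8.2, 3.0) before and (10.5, 4.4) after, so it travelled √(2.3² + 1.4²) ≈ 2.7 units.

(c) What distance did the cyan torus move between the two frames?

2.5

From (6.7, 6.5) to (4.2, 6.6), the cyan torus covered √(2.5² + 0.1²) ≈ 2.5 units.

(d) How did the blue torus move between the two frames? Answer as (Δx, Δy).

(2.5, -1.7)

From the two frames, the blue torus sits at roughly (1.0, 6.1) before and (3.5, 4.4) after.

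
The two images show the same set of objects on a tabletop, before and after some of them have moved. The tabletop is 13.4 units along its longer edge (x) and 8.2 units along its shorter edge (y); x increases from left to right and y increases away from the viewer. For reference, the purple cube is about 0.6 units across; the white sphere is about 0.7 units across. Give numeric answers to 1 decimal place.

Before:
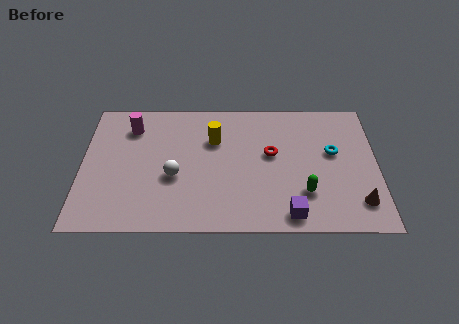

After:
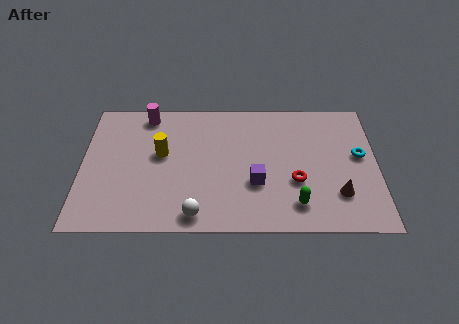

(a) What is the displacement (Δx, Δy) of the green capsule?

(-0.4, -0.7)

From the two frames, the green capsule sits at roughly (10.1, 2.3) before and (9.7, 1.6) after.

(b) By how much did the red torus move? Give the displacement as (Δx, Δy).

(1.1, -1.7)

The red torus started near (8.6, 4.7) and ended near (9.7, 3.0).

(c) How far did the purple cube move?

2.4

The purple cube moved from about (9.4, 1.0) to (7.9, 2.9), a distance of √(1.5² + 1.9²) ≈ 2.4.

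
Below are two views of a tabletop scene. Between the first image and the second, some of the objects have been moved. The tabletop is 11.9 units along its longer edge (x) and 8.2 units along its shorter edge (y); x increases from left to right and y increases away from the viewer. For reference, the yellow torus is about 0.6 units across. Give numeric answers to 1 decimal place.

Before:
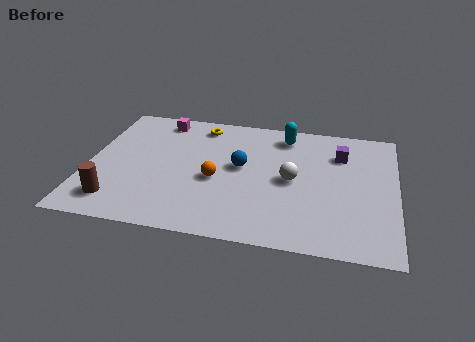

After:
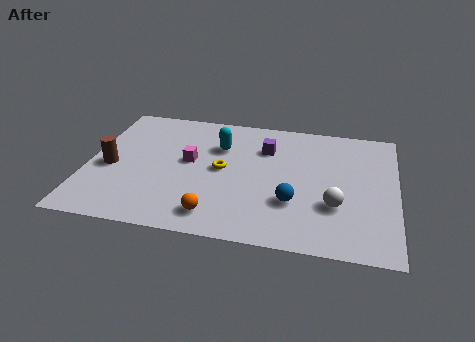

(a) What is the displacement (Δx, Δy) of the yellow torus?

(1.0, -2.8)

The yellow torus started near (4.2, 7.0) and ended near (5.2, 4.2).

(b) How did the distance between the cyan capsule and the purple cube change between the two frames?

-0.6

Before: roughly 2.4 units apart; after: 1.8. That's 0.6 units closer together.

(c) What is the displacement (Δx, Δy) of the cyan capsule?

(-2.5, -1.2)

The cyan capsule started near (7.5, 6.9) and ended near (5.0, 5.7).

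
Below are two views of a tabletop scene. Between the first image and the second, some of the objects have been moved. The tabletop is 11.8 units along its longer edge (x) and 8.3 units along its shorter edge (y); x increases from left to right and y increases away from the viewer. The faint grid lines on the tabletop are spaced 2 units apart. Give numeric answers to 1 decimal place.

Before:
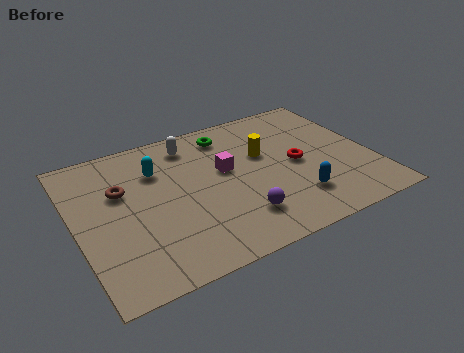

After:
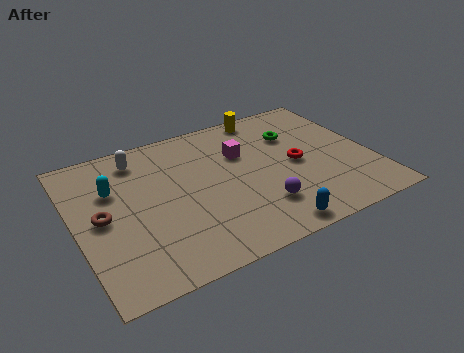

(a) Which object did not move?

the red torus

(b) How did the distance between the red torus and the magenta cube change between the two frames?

-0.4

Before: roughly 2.9 units apart; after: 2.5. That's 0.4 units closer together.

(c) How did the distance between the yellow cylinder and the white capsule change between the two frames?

+2.1

Before: roughly 3.2 units apart; after: 5.3. That's 2.1 units further apart.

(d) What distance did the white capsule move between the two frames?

2.1

The white capsule was near (4.9, 6.9) before and (2.8, 6.9) after, so it travelled √(2.1² + 0.0²) ≈ 2.1 units.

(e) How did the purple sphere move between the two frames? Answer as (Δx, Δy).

(0.9, 0.2)

From the two frames, the purple sphere sits at roughly (6.1, 1.9) before and (7.0, 2.1) after.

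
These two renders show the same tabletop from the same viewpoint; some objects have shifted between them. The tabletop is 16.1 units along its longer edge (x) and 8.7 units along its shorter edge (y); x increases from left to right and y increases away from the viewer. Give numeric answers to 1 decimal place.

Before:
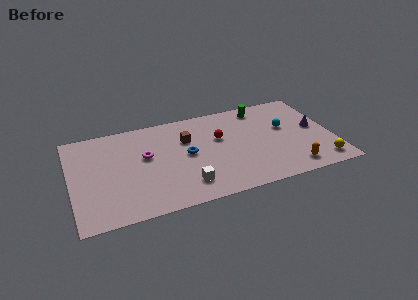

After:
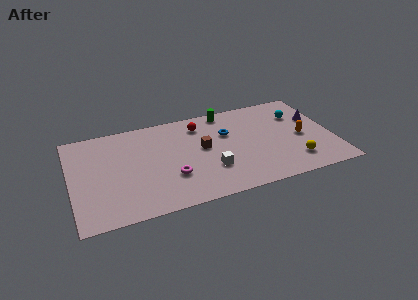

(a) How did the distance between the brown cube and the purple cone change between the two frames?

-0.9

They were about 8.0 units apart before and 7.1 after — 0.9 units closer together.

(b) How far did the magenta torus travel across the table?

2.7

The magenta torus moved from about (4.6, 5.1) to (6.0, 2.8), a distance of √(1.4² + 2.3²) ≈ 2.7.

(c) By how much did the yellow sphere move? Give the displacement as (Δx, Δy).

(-1.6, 0.6)

From the two frames, the yellow sphere sits at roughly (15.1, 1.3) before and (13.5, 1.9) after.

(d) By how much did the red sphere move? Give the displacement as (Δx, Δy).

(-1.1, 1.6)

The red sphere started near (9.2, 5.4) and ended near (8.1, 7.0).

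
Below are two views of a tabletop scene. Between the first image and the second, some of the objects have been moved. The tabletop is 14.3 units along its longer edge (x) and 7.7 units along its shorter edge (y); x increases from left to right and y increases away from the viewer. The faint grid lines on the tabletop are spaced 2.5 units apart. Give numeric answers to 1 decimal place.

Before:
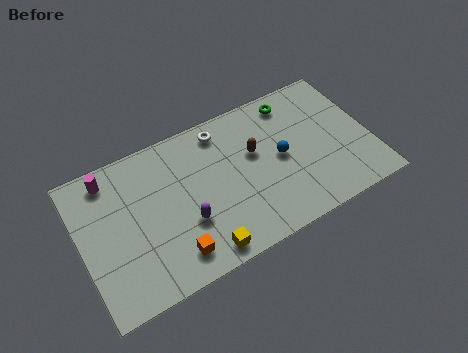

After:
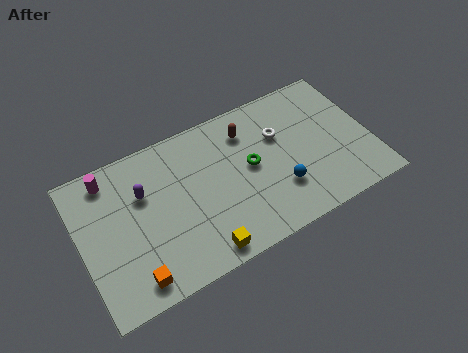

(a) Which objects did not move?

the magenta cylinder and the yellow cube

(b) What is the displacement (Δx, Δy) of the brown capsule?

(-0.2, 1.3)

The brown capsule started near (8.7, 4.7) and ended near (8.5, 6.0).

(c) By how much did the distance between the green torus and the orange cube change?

-1.6

Before: roughly 8.5 units apart; after: 6.9. That's 1.6 units closer together.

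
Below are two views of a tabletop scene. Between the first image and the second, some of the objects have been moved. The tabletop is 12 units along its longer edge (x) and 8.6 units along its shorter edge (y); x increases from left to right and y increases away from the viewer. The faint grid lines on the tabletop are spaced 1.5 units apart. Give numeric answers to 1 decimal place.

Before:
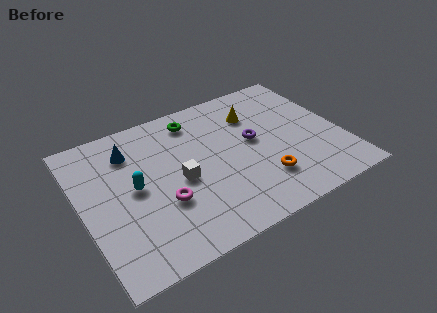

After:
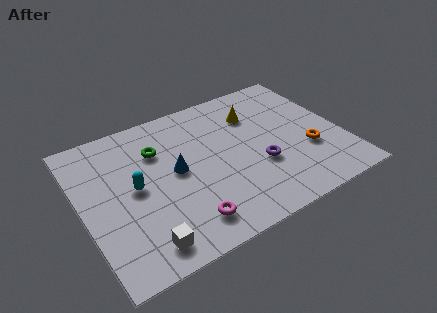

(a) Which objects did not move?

the cyan capsule and the yellow cone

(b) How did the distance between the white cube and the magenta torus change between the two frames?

+0.7

Before: roughly 1.3 units apart; after: 2.0. That's 0.7 units further apart.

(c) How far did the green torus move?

2.2

The green torus was near (5.6, 7.2) before and (3.7, 6.1) after, so it travelled √(1.9² + 1.1²) ≈ 2.2 units.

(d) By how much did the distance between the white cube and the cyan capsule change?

+1.1

They were about 2.1 units apart before and 3.2 after — 1.1 units further apart.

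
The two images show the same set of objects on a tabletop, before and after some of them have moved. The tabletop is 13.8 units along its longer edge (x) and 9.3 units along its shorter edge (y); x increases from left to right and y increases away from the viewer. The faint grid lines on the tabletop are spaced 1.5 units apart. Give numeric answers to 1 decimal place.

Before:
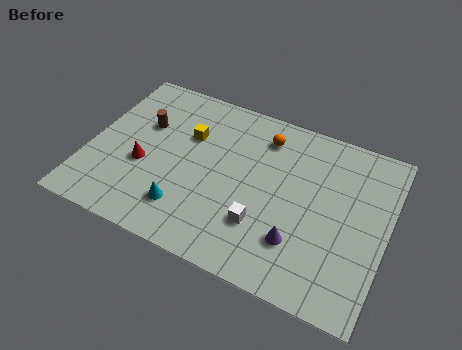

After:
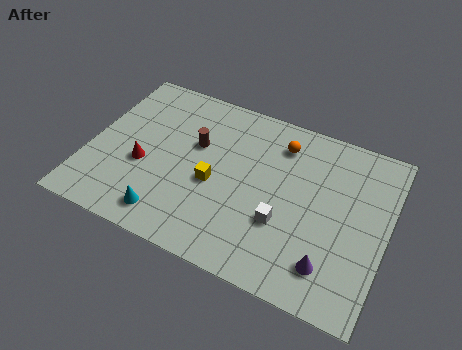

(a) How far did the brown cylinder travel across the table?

2.5

The brown cylinder was near (2.3, 6.0) before and (4.8, 5.8) after, so it travelled √(2.5² + 0.2²) ≈ 2.5 units.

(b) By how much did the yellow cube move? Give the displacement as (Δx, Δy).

(1.5, -2.2)

From the two frames, the yellow cube sits at roughly (4.4, 6.2) before and (5.9, 4.0) after.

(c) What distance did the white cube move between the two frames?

1.0

From (8.3, 2.7) to (9.2, 3.2), the white cube covered √(0.9² + 0.5²) ≈ 1.0 units.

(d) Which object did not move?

the red cone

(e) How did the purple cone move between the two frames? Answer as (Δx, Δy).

(1.5, -0.6)

The purple cone started near (10.0, 2.5) and ended near (11.5, 1.9).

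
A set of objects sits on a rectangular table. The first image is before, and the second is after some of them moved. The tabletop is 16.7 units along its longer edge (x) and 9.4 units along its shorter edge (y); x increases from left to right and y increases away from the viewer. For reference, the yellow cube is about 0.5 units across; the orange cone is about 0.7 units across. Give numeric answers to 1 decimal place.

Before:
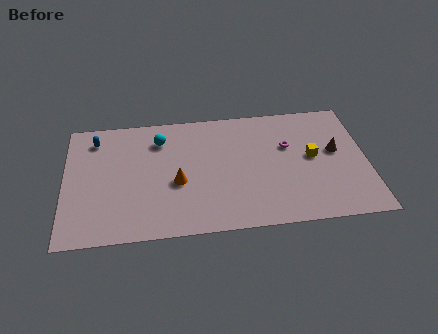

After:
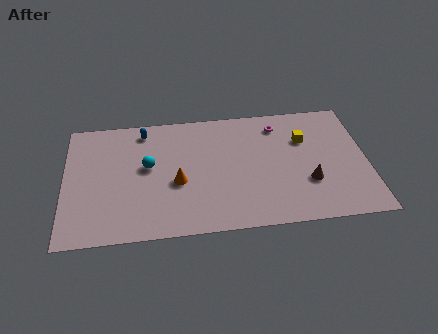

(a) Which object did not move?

the orange cone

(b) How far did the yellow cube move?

1.5

From (13.7, 5.0) to (13.3, 6.4), the yellow cube covered √(0.4² + 1.4²) ≈ 1.5 units.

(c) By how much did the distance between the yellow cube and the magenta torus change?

+0.3

They were about 1.6 units apart before and 1.9 after — 0.3 units further apart.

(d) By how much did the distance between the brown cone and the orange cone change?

-1.7

They were about 8.9 units apart before and 7.2 after — 1.7 units closer together.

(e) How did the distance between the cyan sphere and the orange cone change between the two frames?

-1.4

Before: roughly 3.5 units apart; after: 2.1. That's 1.4 units closer together.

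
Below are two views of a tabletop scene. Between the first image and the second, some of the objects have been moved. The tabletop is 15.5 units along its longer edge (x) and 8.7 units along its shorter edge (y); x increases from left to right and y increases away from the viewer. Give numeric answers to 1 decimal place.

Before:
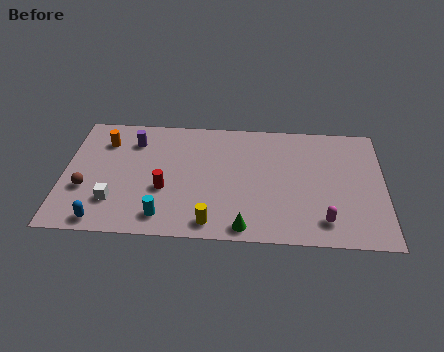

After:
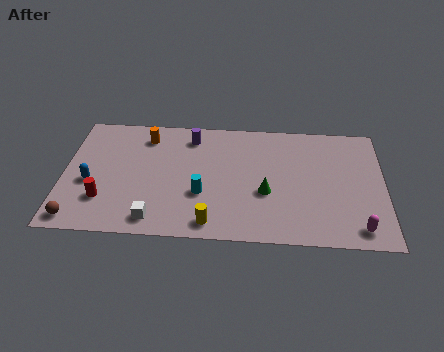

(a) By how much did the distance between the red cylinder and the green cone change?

+3.3

They were about 4.6 units apart before and 7.9 after — 3.3 units further apart.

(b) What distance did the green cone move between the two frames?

2.7

The green cone moved from about (8.8, 0.9) to (9.8, 3.4), a distance of √(1.0² + 2.5²) ≈ 2.7.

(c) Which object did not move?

the yellow cylinder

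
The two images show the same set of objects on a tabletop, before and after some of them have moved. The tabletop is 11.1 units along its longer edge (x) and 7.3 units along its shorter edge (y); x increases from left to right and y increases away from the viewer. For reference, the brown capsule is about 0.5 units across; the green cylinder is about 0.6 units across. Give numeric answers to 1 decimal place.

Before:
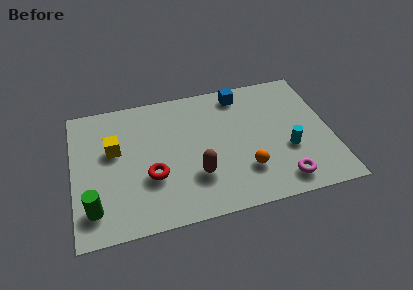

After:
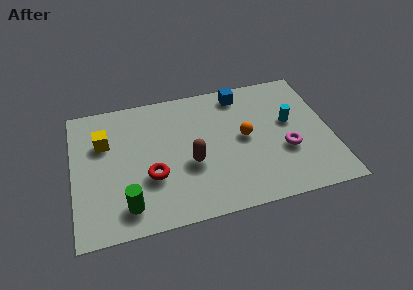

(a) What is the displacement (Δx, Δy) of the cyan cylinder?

(0.2, 1.5)

From the two frames, the cyan cylinder sits at roughly (9.2, 2.7) before and (9.4, 4.2) after.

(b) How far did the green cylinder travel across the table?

1.4

The green cylinder was near (0.8, 1.5) before and (2.2, 1.3) after, so it travelled √(1.4² + 0.2²) ≈ 1.4 units.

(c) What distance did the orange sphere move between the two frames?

1.8

From (7.3, 2.0) to (7.4, 3.8), the orange sphere covered √(0.1² + 1.8²) ≈ 1.8 units.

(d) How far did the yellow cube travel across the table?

0.6

The yellow cube moved from about (1.8, 4.4) to (1.4, 4.9), a distance of √(0.4² + 0.5²) ≈ 0.6.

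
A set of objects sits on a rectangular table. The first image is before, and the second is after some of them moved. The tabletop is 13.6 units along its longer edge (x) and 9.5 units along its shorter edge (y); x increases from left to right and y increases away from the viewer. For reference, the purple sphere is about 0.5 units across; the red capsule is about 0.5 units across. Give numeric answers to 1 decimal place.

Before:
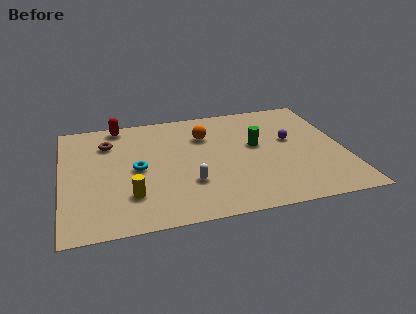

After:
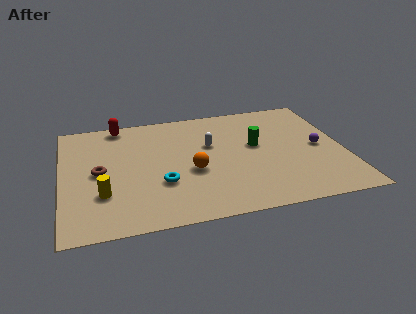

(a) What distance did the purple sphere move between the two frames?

1.6

The purple sphere moved from about (11.1, 5.5) to (12.4, 4.6), a distance of √(1.3² + 0.9²) ≈ 1.6.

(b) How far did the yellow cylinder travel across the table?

1.4

From (3.2, 2.5) to (1.9, 2.9), the yellow cylinder covered √(1.3² + 0.4²) ≈ 1.4 units.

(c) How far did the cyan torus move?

1.8

The cyan torus was near (3.6, 4.6) before and (4.7, 3.2) after, so it travelled √(1.1² + 1.4²) ≈ 1.8 units.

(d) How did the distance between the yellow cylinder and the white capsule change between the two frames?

+3.3

The distance was about 2.8 in the first image and 6.1 in the second, so they moved 3.3 units further apart.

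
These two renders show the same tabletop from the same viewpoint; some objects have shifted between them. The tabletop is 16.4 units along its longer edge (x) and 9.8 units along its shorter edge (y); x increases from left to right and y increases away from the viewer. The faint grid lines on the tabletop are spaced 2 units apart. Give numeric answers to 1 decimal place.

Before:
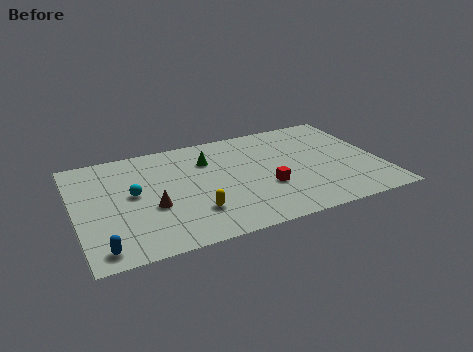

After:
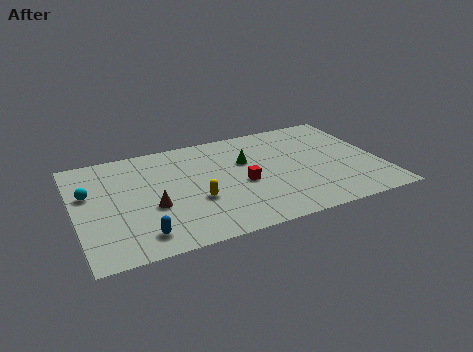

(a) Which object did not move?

the brown cone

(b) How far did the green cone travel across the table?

2.2

The green cone moved from about (7.3, 7.1) to (9.3, 6.3), a distance of √(2.0² + 0.8²) ≈ 2.2.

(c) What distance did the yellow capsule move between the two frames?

1.0

From (6.1, 2.6) to (6.3, 3.6), the yellow capsule covered √(0.2² + 1.0²) ≈ 1.0 units.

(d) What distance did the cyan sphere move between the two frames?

2.4

The cyan sphere moved from about (3.1, 5.3) to (0.8, 6.1), a distance of √(2.3² + 0.8²) ≈ 2.4.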